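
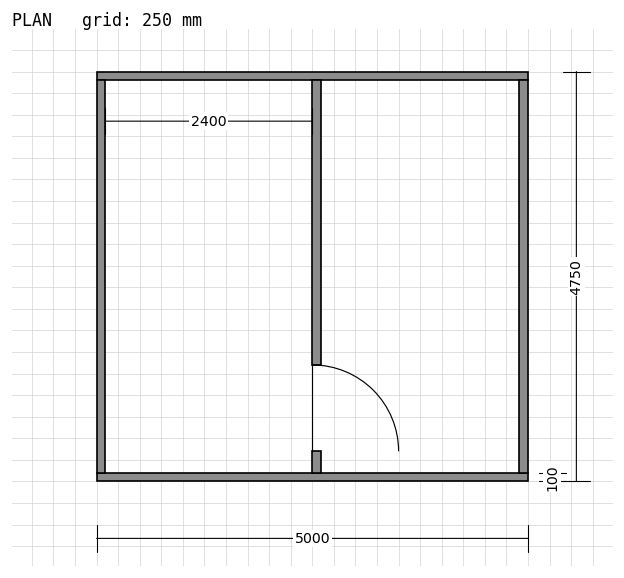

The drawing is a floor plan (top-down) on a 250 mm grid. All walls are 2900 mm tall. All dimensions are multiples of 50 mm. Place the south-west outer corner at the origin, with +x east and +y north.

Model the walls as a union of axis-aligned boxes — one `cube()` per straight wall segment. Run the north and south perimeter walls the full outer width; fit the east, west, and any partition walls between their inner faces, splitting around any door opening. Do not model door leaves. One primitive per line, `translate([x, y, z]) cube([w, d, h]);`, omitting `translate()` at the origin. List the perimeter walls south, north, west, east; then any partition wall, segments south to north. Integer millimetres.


cube([5000, 100, 2900]);
translate([0, 4650, 0]) cube([5000, 100, 2900]);
translate([0, 100, 0]) cube([100, 4550, 2900]);
translate([4900, 100, 0]) cube([100, 4550, 2900]);
translate([2500, 100, 0]) cube([100, 250, 2900]);
translate([2500, 1350, 0]) cube([100, 3300, 2900]);


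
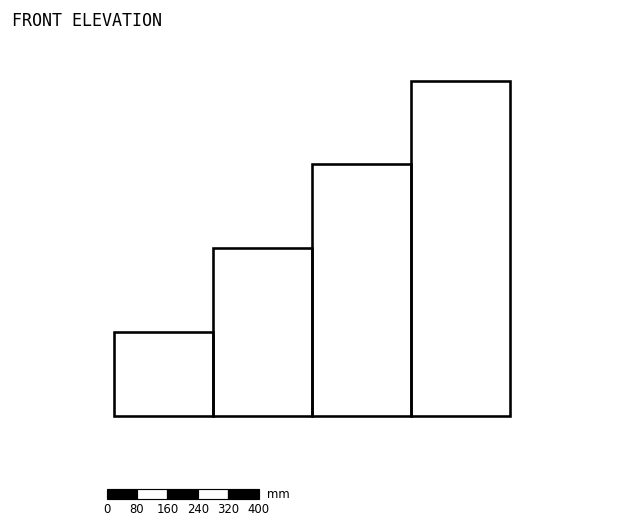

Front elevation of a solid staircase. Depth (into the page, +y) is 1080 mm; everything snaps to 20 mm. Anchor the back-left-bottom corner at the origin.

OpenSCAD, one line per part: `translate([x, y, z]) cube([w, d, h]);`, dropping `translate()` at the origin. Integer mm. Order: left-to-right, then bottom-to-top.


cube([260, 1080, 220]);
translate([260, 0, 0]) cube([260, 1080, 440]);
translate([520, 0, 0]) cube([260, 1080, 660]);
translate([780, 0, 0]) cube([260, 1080, 880]);


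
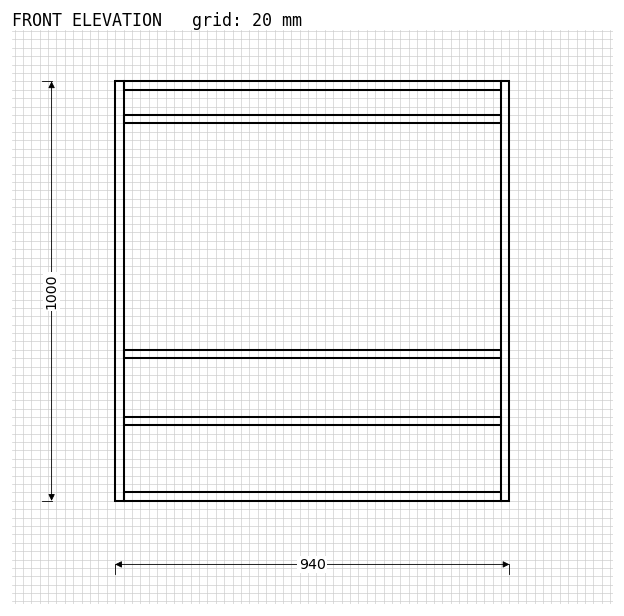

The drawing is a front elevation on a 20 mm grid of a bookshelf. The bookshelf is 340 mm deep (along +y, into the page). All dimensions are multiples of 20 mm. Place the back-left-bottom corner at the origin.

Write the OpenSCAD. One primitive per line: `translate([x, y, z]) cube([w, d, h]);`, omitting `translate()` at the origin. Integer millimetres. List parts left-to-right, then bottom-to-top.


cube([20, 340, 1000]);
translate([20, 0, 0]) cube([900, 340, 20]);
translate([20, 0, 180]) cube([900, 340, 20]);
translate([20, 0, 340]) cube([900, 340, 20]);
translate([20, 0, 900]) cube([900, 340, 20]);
translate([20, 0, 980]) cube([900, 340, 20]);
translate([920, 0, 0]) cube([20, 340, 1000]);


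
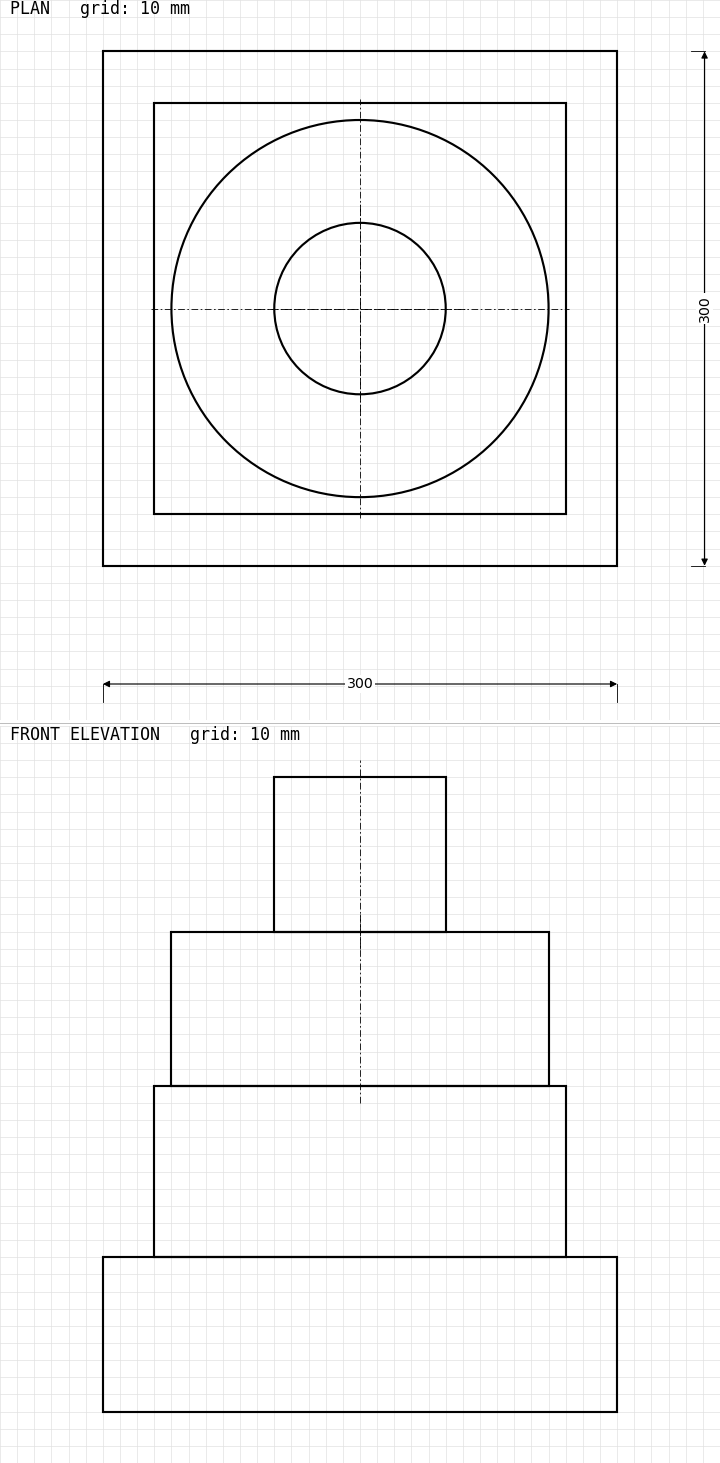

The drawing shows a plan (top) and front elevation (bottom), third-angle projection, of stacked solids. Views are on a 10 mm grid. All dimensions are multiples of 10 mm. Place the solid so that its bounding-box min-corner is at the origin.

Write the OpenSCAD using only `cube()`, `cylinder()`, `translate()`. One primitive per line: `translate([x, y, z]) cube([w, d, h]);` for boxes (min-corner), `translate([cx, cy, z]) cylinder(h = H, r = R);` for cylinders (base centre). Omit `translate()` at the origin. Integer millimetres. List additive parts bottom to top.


cube([300, 300, 90]);
translate([30, 30, 90]) cube([240, 240, 100]);
translate([150, 150, 190]) cylinder(h = 90, r = 110);
translate([150, 150, 280]) cylinder(h = 90, r = 50);


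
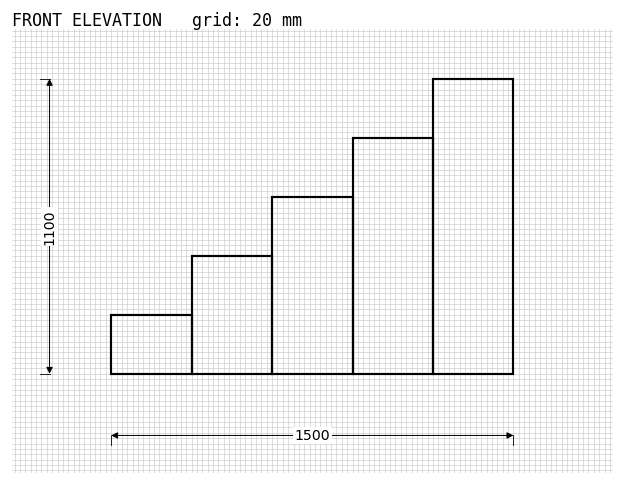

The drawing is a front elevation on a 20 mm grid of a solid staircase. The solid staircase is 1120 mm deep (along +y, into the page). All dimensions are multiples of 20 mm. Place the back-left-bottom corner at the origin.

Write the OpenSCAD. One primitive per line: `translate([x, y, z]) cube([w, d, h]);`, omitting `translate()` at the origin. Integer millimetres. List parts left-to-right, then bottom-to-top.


cube([300, 1120, 220]);
translate([300, 0, 0]) cube([300, 1120, 440]);
translate([600, 0, 0]) cube([300, 1120, 660]);
translate([900, 0, 0]) cube([300, 1120, 880]);
translate([1200, 0, 0]) cube([300, 1120, 1100]);


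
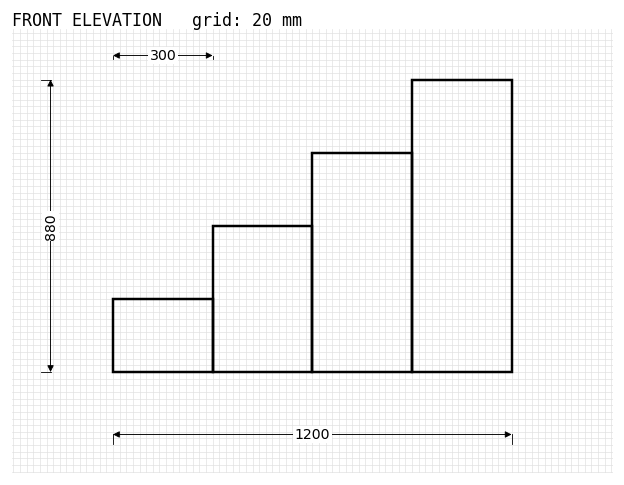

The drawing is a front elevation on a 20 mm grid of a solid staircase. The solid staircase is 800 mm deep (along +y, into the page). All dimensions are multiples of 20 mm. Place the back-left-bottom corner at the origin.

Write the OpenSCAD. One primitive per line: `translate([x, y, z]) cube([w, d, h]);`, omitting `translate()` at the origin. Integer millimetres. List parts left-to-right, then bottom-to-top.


cube([300, 800, 220]);
translate([300, 0, 0]) cube([300, 800, 440]);
translate([600, 0, 0]) cube([300, 800, 660]);
translate([900, 0, 0]) cube([300, 800, 880]);


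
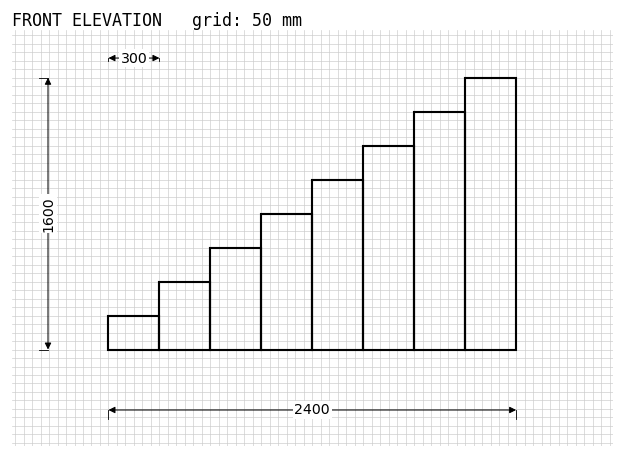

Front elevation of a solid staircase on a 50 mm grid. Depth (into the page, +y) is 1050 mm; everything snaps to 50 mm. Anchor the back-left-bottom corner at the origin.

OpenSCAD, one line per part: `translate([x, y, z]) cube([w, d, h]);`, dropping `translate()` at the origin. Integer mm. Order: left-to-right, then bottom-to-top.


cube([300, 1050, 200]);
translate([300, 0, 0]) cube([300, 1050, 400]);
translate([600, 0, 0]) cube([300, 1050, 600]);
translate([900, 0, 0]) cube([300, 1050, 800]);
translate([1200, 0, 0]) cube([300, 1050, 1000]);
translate([1500, 0, 0]) cube([300, 1050, 1200]);
translate([1800, 0, 0]) cube([300, 1050, 1400]);
translate([2100, 0, 0]) cube([300, 1050, 1600]);


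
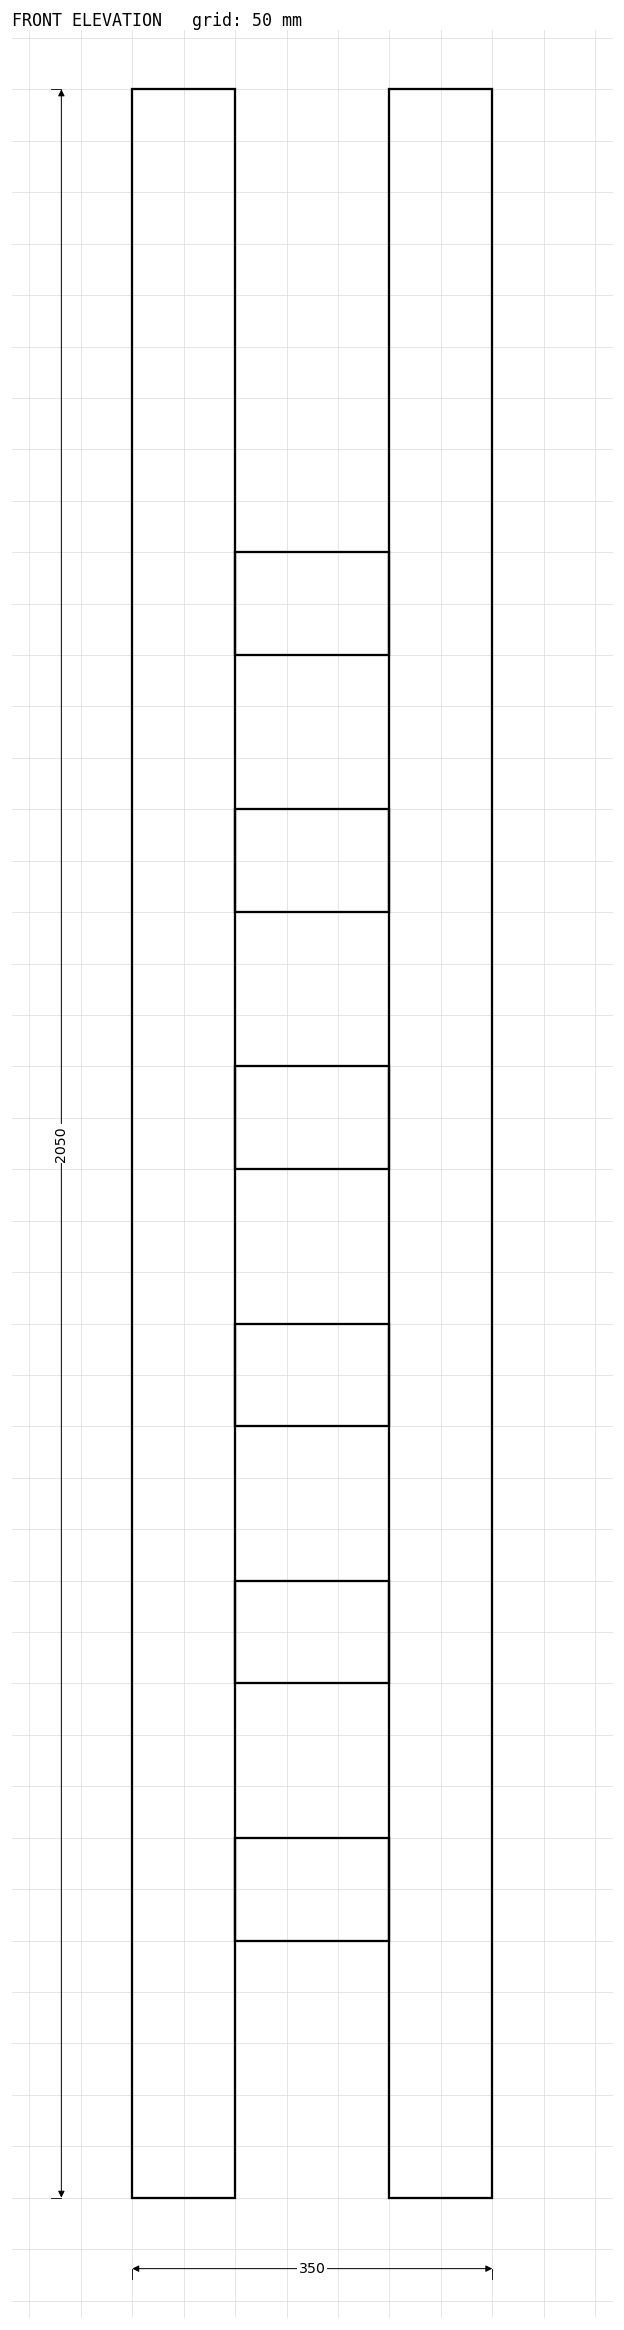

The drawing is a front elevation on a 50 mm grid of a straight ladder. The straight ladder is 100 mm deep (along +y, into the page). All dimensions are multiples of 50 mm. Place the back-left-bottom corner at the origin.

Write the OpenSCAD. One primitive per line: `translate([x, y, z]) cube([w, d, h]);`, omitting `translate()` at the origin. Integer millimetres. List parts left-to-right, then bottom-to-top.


cube([100, 100, 2050]);
translate([100, 0, 250]) cube([150, 100, 100]);
translate([100, 0, 500]) cube([150, 100, 100]);
translate([100, 0, 750]) cube([150, 100, 100]);
translate([100, 0, 1000]) cube([150, 100, 100]);
translate([100, 0, 1250]) cube([150, 100, 100]);
translate([100, 0, 1500]) cube([150, 100, 100]);
translate([250, 0, 0]) cube([100, 100, 2050]);


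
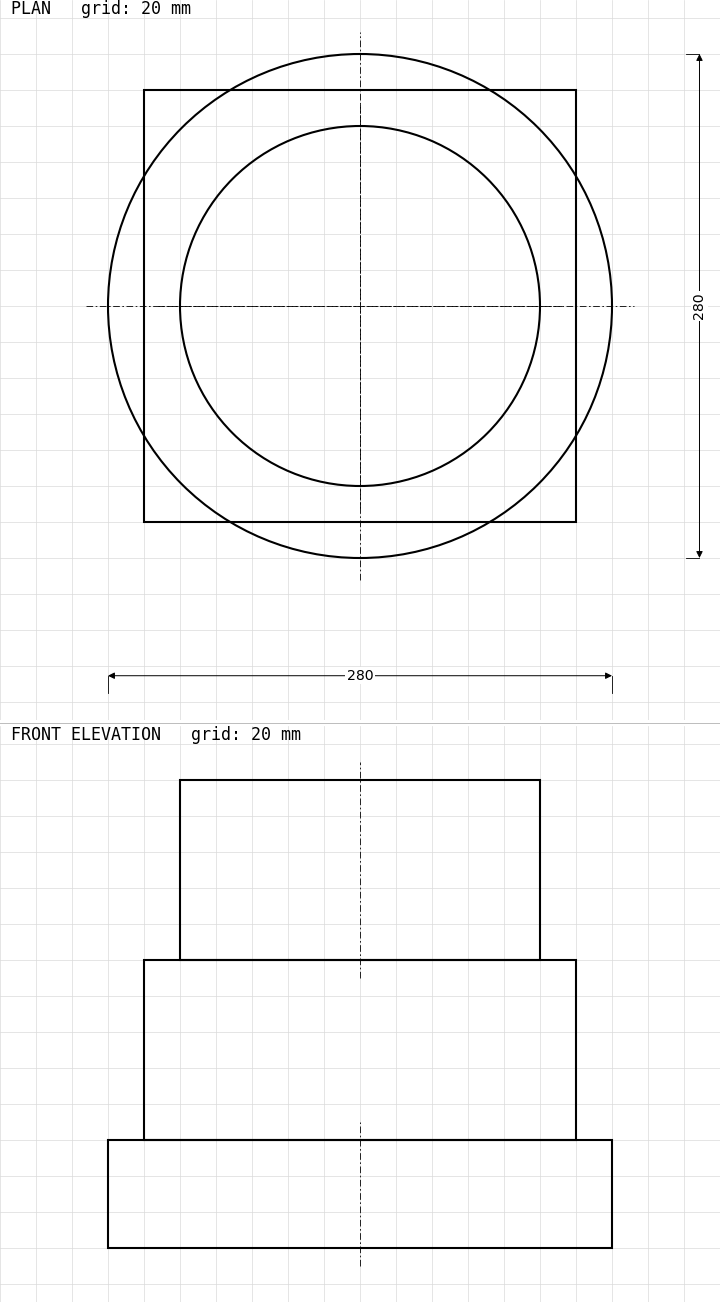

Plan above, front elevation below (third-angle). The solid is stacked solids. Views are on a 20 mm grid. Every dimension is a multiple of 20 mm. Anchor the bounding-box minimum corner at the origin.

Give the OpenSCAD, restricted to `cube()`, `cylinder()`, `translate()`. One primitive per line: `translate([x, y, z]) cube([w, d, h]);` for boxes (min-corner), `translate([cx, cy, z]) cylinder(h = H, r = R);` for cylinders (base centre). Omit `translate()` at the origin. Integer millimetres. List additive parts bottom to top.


translate([140, 140, 0]) cylinder(h = 60, r = 140);
translate([20, 20, 60]) cube([240, 240, 100]);
translate([140, 140, 160]) cylinder(h = 100, r = 100);


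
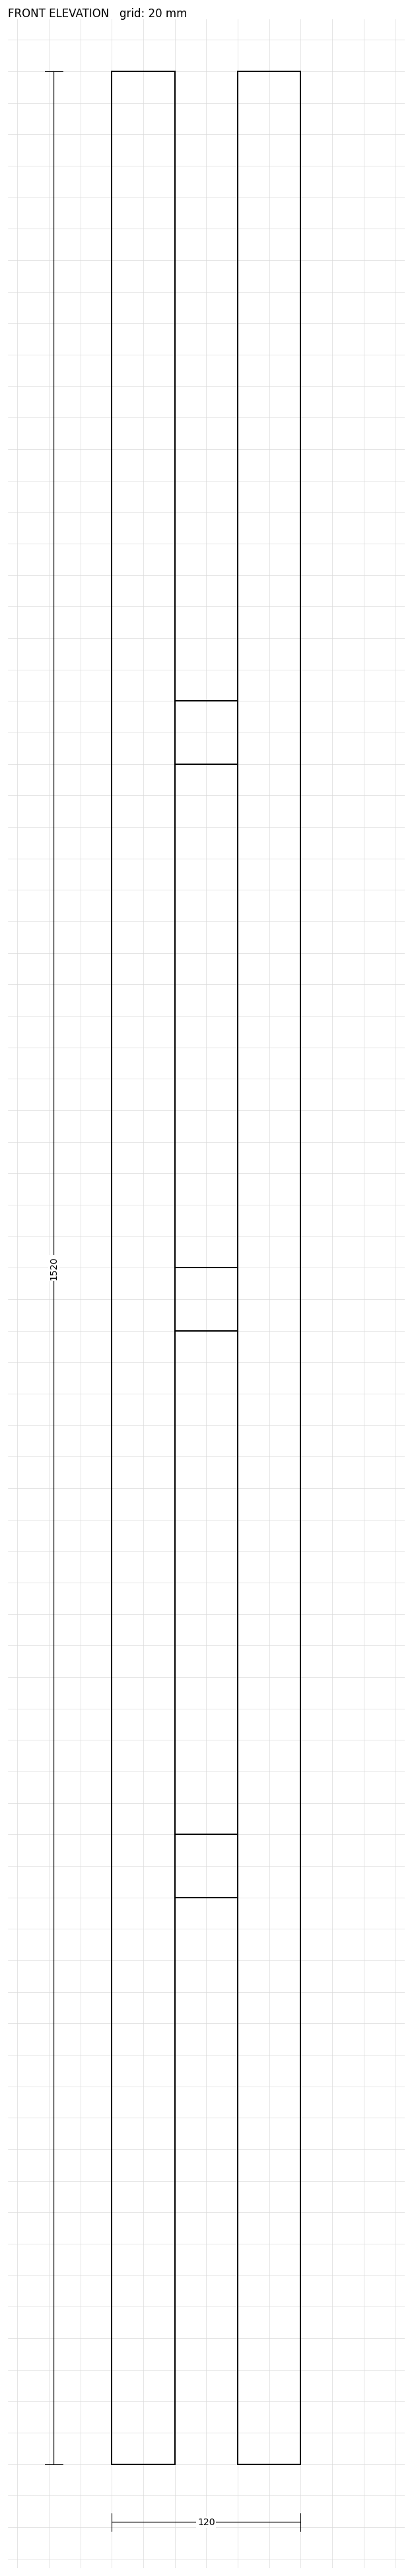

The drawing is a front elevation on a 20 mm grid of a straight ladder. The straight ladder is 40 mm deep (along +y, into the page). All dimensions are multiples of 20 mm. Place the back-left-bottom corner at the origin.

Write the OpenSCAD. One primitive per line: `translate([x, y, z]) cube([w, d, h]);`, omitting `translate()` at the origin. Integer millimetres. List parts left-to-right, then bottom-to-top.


cube([40, 40, 1520]);
translate([40, 0, 360]) cube([40, 40, 40]);
translate([40, 0, 720]) cube([40, 40, 40]);
translate([40, 0, 1080]) cube([40, 40, 40]);
translate([80, 0, 0]) cube([40, 40, 1520]);


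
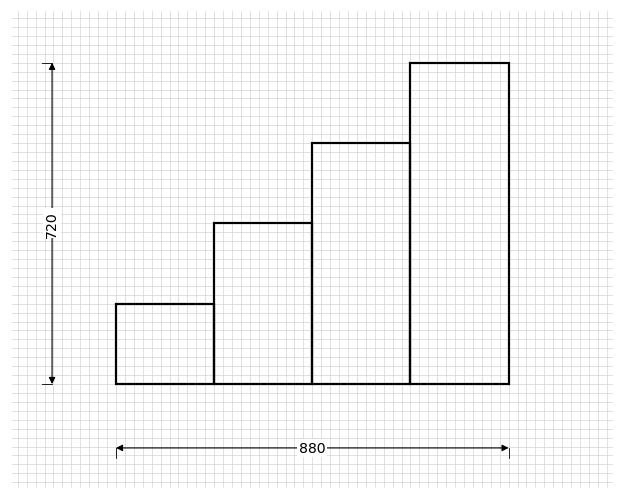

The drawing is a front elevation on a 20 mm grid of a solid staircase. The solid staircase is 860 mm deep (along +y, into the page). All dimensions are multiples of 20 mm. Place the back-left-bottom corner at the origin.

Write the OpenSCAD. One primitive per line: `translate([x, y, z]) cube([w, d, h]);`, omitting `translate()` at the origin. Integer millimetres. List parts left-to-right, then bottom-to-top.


cube([220, 860, 180]);
translate([220, 0, 0]) cube([220, 860, 360]);
translate([440, 0, 0]) cube([220, 860, 540]);
translate([660, 0, 0]) cube([220, 860, 720]);


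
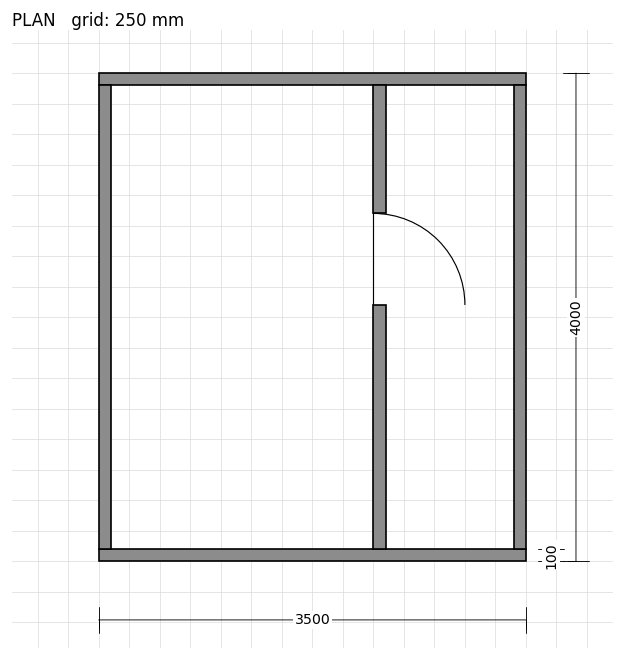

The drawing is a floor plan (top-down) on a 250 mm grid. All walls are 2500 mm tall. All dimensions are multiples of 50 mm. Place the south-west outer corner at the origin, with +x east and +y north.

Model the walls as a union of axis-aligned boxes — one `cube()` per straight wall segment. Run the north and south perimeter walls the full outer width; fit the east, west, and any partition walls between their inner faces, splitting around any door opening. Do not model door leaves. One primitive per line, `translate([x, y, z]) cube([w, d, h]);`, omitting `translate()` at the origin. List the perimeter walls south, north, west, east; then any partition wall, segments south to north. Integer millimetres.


cube([3500, 100, 2500]);
translate([0, 3900, 0]) cube([3500, 100, 2500]);
translate([0, 100, 0]) cube([100, 3800, 2500]);
translate([3400, 100, 0]) cube([100, 3800, 2500]);
translate([2250, 100, 0]) cube([100, 2000, 2500]);
translate([2250, 2850, 0]) cube([100, 1050, 2500]);


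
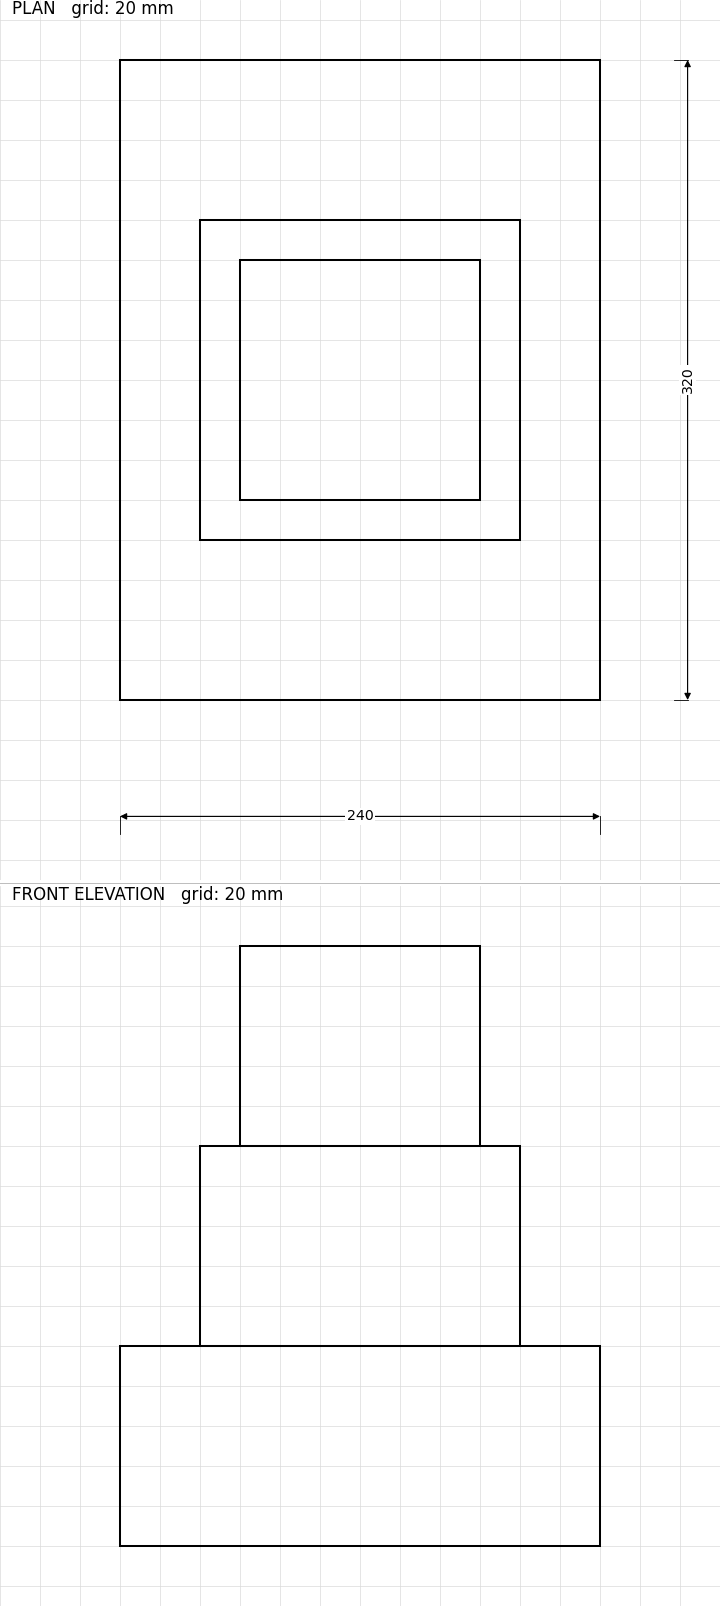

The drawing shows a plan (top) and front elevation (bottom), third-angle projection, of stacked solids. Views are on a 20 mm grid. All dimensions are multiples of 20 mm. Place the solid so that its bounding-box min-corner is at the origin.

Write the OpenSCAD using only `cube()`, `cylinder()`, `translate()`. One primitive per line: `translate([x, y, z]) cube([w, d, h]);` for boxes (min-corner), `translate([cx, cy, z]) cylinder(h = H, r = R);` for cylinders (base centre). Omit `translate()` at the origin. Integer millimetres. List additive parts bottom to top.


cube([240, 320, 100]);
translate([40, 80, 100]) cube([160, 160, 100]);
translate([60, 100, 200]) cube([120, 120, 100]);


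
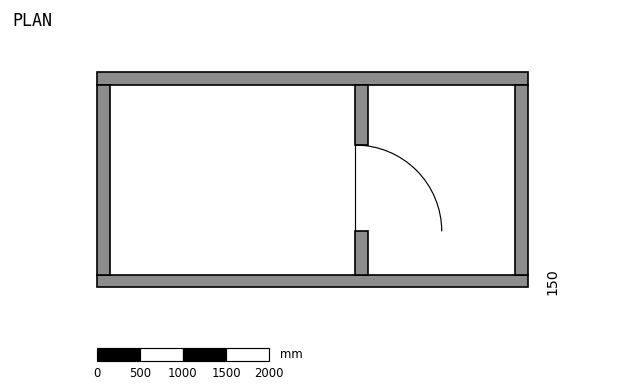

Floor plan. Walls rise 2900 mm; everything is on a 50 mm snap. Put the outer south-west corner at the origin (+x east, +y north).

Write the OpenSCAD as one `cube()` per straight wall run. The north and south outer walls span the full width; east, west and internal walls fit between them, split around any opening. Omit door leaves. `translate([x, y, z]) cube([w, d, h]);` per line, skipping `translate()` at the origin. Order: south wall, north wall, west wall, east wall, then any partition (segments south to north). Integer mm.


cube([5000, 150, 2900]);
translate([0, 2350, 0]) cube([5000, 150, 2900]);
translate([0, 150, 0]) cube([150, 2200, 2900]);
translate([4850, 150, 0]) cube([150, 2200, 2900]);
translate([3000, 150, 0]) cube([150, 500, 2900]);
translate([3000, 1650, 0]) cube([150, 700, 2900]);


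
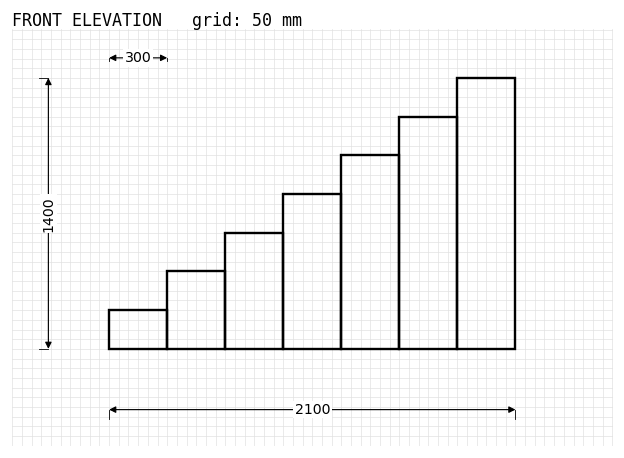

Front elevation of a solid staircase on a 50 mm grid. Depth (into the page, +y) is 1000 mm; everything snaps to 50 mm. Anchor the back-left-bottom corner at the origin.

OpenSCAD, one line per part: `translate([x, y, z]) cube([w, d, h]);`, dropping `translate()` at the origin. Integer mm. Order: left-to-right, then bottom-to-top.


cube([300, 1000, 200]);
translate([300, 0, 0]) cube([300, 1000, 400]);
translate([600, 0, 0]) cube([300, 1000, 600]);
translate([900, 0, 0]) cube([300, 1000, 800]);
translate([1200, 0, 0]) cube([300, 1000, 1000]);
translate([1500, 0, 0]) cube([300, 1000, 1200]);
translate([1800, 0, 0]) cube([300, 1000, 1400]);


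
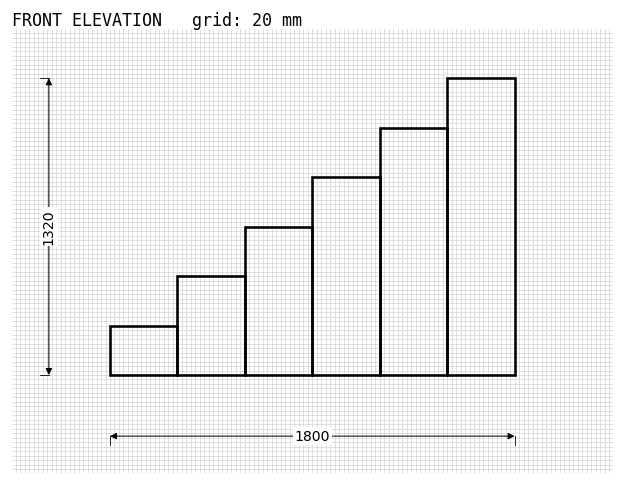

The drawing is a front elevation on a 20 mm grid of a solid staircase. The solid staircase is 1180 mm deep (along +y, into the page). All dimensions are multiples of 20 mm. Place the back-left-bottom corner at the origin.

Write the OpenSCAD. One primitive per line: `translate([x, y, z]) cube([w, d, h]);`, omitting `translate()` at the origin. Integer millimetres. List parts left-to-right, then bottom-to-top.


cube([300, 1180, 220]);
translate([300, 0, 0]) cube([300, 1180, 440]);
translate([600, 0, 0]) cube([300, 1180, 660]);
translate([900, 0, 0]) cube([300, 1180, 880]);
translate([1200, 0, 0]) cube([300, 1180, 1100]);
translate([1500, 0, 0]) cube([300, 1180, 1320]);


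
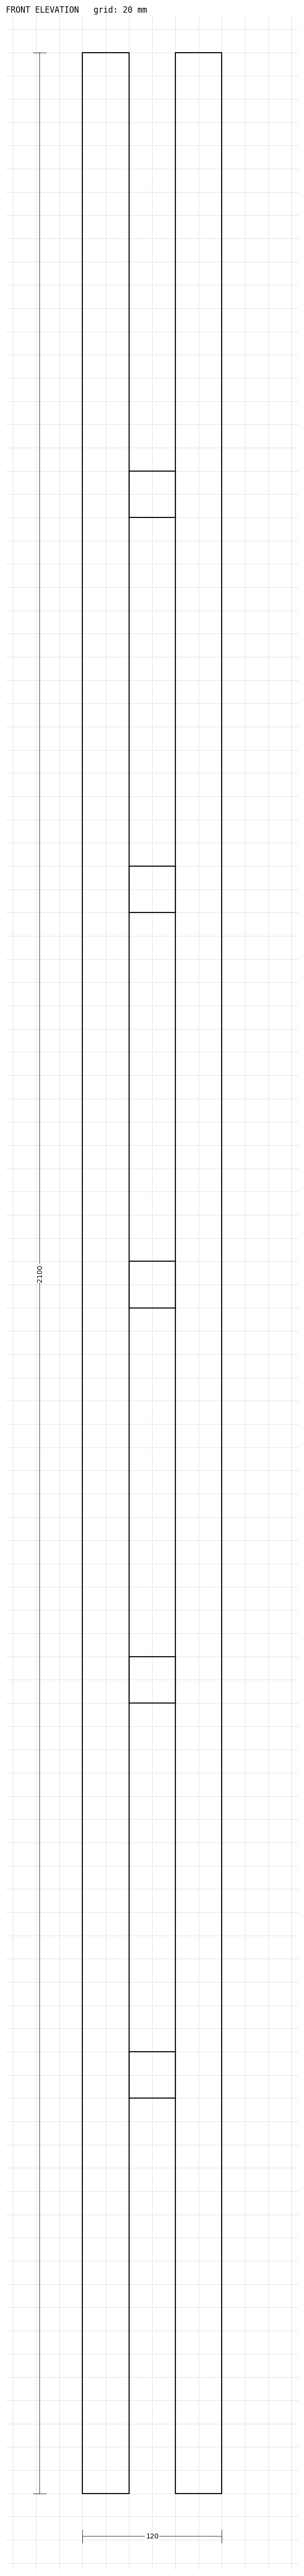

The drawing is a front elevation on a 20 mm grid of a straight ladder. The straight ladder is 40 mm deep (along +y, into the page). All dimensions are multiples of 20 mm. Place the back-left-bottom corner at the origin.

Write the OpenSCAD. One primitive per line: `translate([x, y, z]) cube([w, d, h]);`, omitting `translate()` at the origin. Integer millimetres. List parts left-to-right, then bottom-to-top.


cube([40, 40, 2100]);
translate([40, 0, 340]) cube([40, 40, 40]);
translate([40, 0, 680]) cube([40, 40, 40]);
translate([40, 0, 1020]) cube([40, 40, 40]);
translate([40, 0, 1360]) cube([40, 40, 40]);
translate([40, 0, 1700]) cube([40, 40, 40]);
translate([80, 0, 0]) cube([40, 40, 2100]);


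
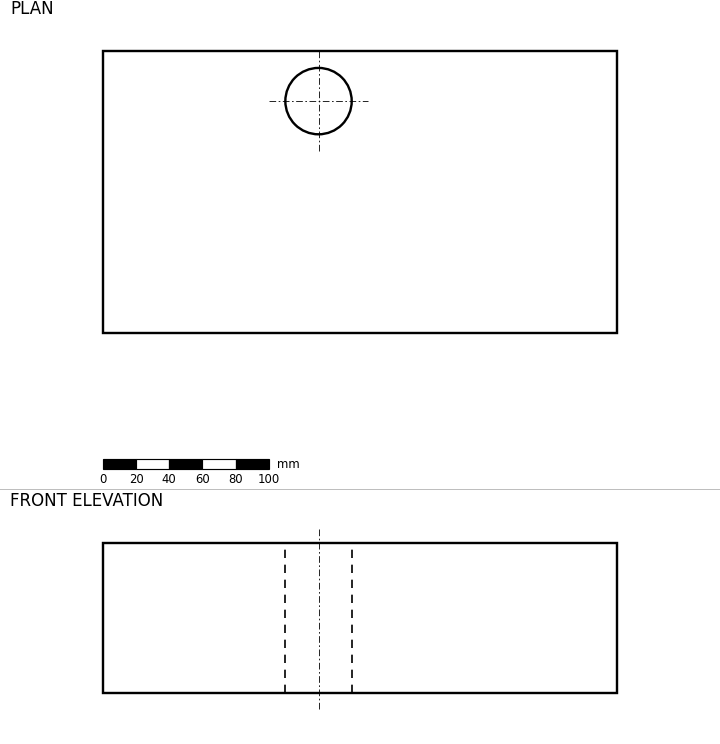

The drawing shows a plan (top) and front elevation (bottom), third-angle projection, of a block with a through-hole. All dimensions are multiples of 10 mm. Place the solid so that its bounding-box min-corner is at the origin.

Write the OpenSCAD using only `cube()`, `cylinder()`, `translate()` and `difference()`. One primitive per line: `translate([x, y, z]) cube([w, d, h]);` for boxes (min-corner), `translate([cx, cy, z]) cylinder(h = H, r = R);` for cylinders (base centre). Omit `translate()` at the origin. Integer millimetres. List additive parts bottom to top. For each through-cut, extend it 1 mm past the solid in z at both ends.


difference() {
  cube([310, 170, 90]);
  translate([130, 140, -1]) cylinder(h = 92, r = 20);
}


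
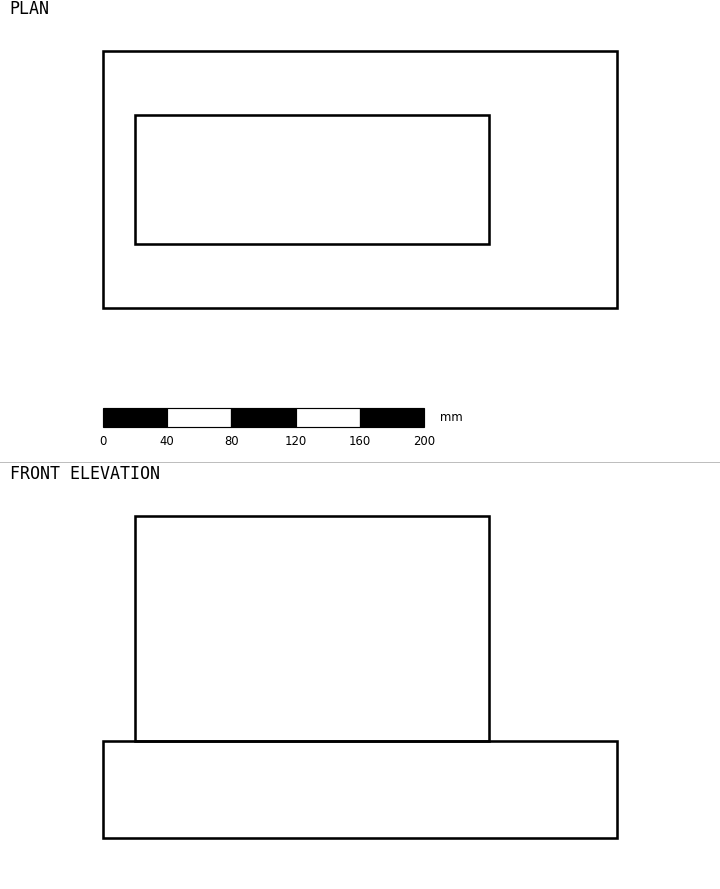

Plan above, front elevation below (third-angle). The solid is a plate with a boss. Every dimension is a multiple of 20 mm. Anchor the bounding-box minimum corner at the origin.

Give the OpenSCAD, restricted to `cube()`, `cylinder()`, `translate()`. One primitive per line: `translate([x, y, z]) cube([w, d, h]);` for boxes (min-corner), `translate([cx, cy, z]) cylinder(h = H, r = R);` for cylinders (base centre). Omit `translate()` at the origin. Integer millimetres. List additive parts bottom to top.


cube([320, 160, 60]);
translate([20, 40, 60]) cube([220, 80, 140]);


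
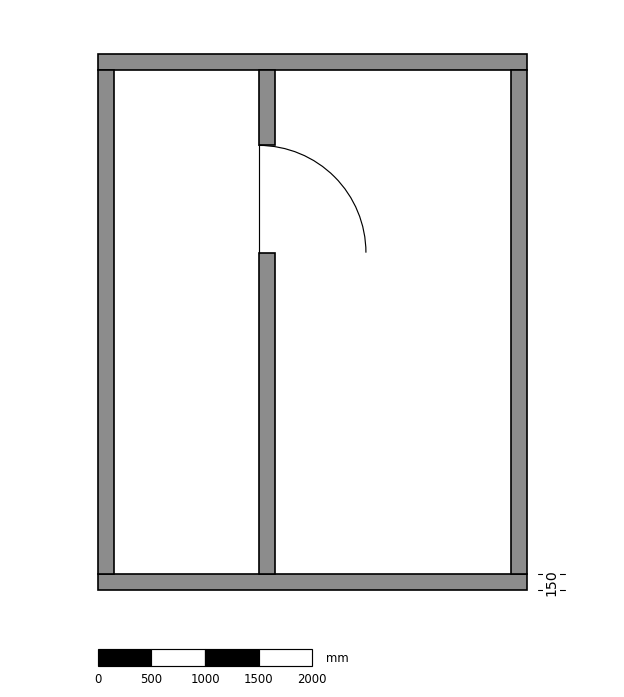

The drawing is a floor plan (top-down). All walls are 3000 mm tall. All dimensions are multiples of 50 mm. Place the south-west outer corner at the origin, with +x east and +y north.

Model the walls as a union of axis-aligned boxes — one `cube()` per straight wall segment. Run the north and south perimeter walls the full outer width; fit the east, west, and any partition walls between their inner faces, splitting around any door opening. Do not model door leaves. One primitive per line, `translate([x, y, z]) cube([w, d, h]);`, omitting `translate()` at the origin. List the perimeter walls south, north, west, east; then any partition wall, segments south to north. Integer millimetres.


cube([4000, 150, 3000]);
translate([0, 4850, 0]) cube([4000, 150, 3000]);
translate([0, 150, 0]) cube([150, 4700, 3000]);
translate([3850, 150, 0]) cube([150, 4700, 3000]);
translate([1500, 150, 0]) cube([150, 3000, 3000]);
translate([1500, 4150, 0]) cube([150, 700, 3000]);


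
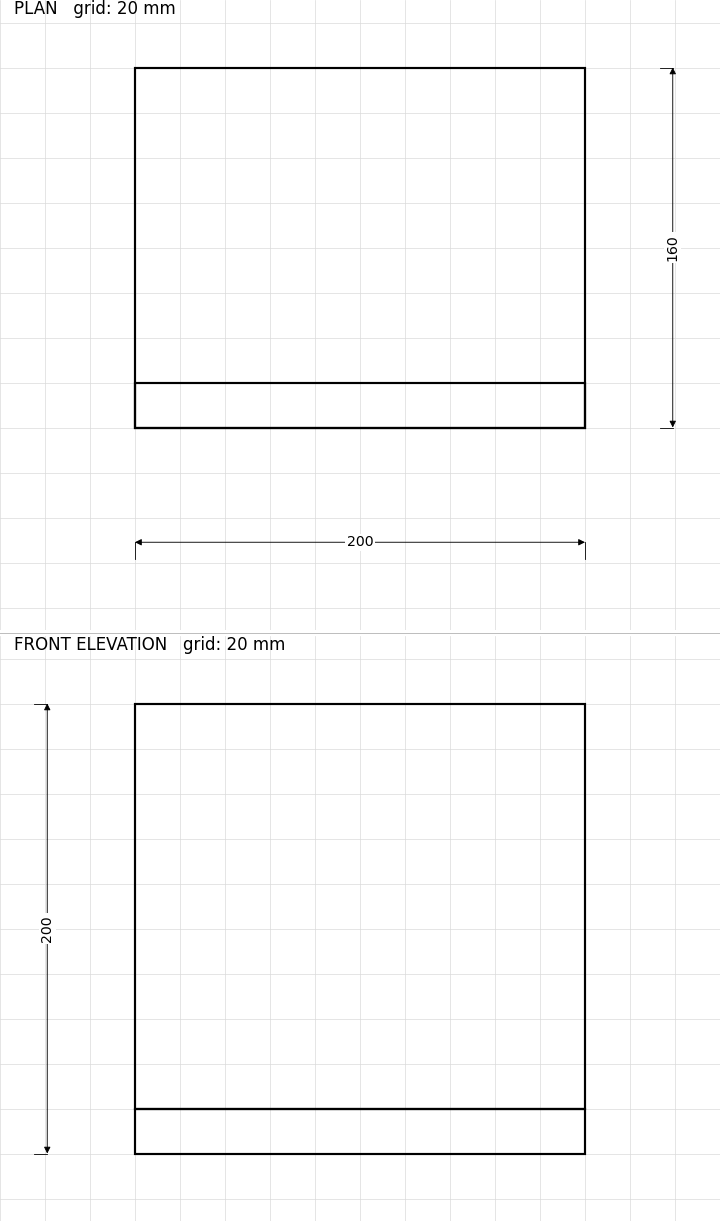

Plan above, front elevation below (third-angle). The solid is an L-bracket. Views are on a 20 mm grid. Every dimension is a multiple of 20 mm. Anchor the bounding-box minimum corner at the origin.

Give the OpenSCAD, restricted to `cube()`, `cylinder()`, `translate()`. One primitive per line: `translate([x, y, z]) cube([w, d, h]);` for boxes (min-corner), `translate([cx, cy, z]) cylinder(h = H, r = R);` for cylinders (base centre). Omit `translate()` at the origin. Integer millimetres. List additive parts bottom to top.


cube([200, 160, 20]);
translate([0, 0, 20]) cube([200, 20, 180]);


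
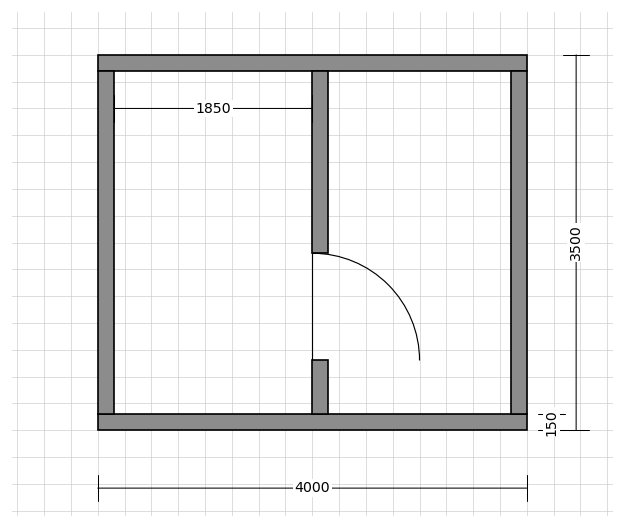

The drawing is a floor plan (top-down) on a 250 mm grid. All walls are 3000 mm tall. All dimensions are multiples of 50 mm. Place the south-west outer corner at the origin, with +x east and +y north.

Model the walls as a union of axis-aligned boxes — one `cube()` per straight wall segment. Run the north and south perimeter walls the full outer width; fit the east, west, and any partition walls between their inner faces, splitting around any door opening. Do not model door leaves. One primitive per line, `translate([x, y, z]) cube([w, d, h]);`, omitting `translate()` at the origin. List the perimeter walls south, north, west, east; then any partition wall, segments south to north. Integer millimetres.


cube([4000, 150, 3000]);
translate([0, 3350, 0]) cube([4000, 150, 3000]);
translate([0, 150, 0]) cube([150, 3200, 3000]);
translate([3850, 150, 0]) cube([150, 3200, 3000]);
translate([2000, 150, 0]) cube([150, 500, 3000]);
translate([2000, 1650, 0]) cube([150, 1700, 3000]);


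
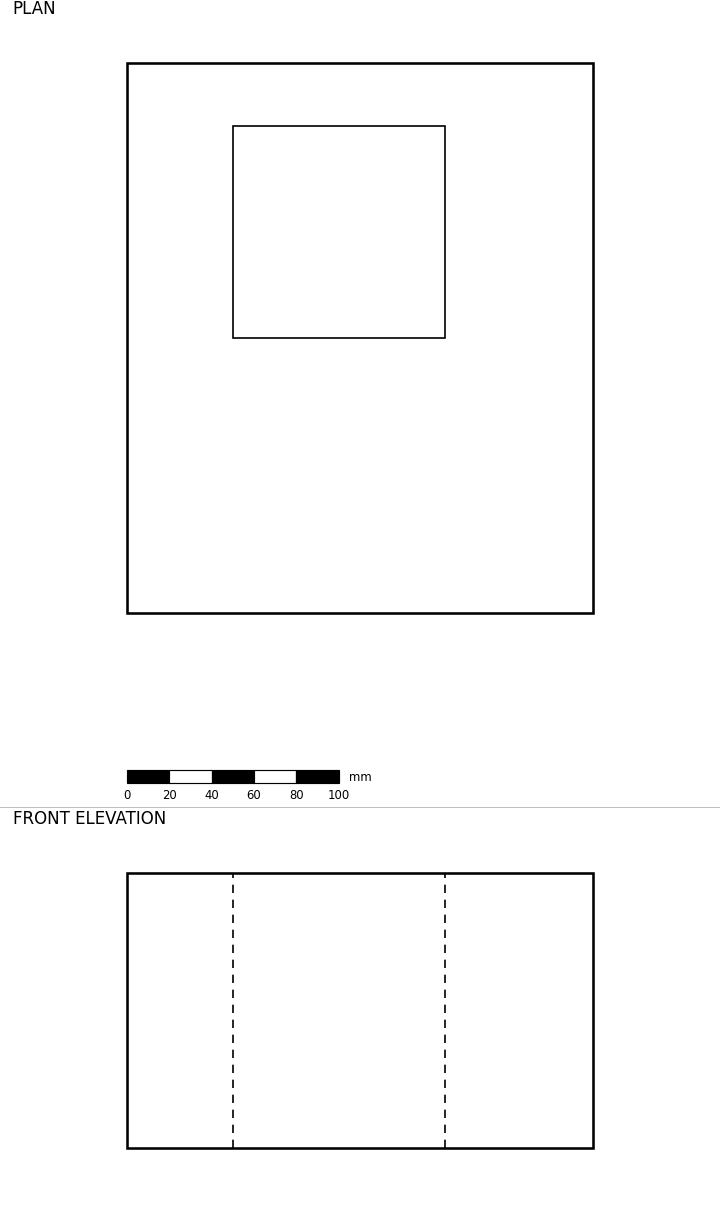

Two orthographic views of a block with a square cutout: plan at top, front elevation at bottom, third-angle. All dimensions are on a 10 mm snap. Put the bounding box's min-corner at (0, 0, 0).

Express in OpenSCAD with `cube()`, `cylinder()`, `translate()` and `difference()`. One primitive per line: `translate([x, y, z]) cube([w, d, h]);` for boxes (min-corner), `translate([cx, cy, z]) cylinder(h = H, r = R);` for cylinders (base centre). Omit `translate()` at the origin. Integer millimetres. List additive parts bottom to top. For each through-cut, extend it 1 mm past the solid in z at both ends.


difference() {
  cube([220, 260, 130]);
  translate([50, 130, -1]) cube([100, 100, 132]);
}


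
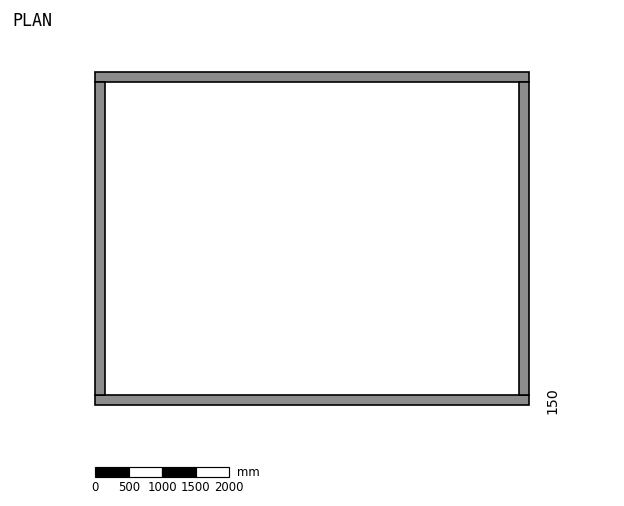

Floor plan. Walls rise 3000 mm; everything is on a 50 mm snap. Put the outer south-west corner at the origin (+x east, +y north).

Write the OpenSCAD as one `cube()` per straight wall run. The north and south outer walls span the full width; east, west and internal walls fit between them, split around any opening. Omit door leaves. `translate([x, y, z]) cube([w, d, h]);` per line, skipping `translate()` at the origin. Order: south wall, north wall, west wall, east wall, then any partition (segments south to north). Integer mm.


cube([6500, 150, 3000]);
translate([0, 4850, 0]) cube([6500, 150, 3000]);
translate([0, 150, 0]) cube([150, 4700, 3000]);
translate([6350, 150, 0]) cube([150, 4700, 3000]);


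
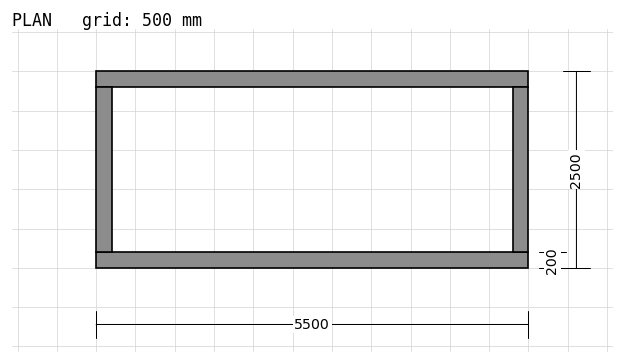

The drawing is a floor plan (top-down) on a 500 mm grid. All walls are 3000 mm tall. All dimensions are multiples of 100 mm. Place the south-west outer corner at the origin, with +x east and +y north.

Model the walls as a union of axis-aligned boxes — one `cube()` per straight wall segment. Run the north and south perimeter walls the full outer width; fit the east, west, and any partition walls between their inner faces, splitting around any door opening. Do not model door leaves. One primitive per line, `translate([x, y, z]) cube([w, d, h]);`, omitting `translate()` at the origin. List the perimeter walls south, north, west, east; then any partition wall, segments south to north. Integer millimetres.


cube([5500, 200, 3000]);
translate([0, 2300, 0]) cube([5500, 200, 3000]);
translate([0, 200, 0]) cube([200, 2100, 3000]);
translate([5300, 200, 0]) cube([200, 2100, 3000]);


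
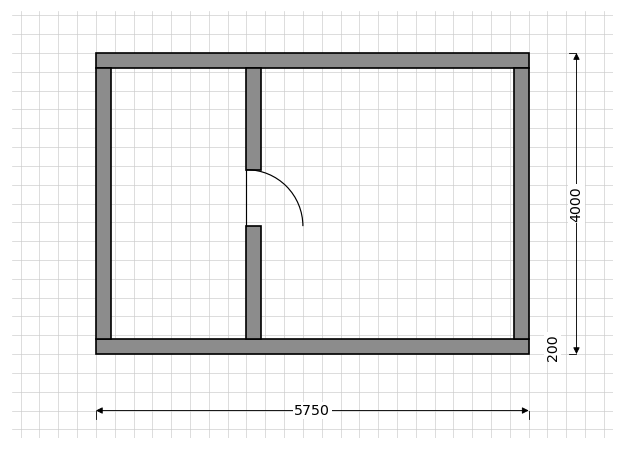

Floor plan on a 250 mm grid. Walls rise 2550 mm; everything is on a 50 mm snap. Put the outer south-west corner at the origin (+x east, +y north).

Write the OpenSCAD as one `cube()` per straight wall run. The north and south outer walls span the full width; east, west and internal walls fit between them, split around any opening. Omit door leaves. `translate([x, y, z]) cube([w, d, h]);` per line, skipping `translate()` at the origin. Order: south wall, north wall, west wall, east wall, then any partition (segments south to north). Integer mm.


cube([5750, 200, 2550]);
translate([0, 3800, 0]) cube([5750, 200, 2550]);
translate([0, 200, 0]) cube([200, 3600, 2550]);
translate([5550, 200, 0]) cube([200, 3600, 2550]);
translate([2000, 200, 0]) cube([200, 1500, 2550]);
translate([2000, 2450, 0]) cube([200, 1350, 2550]);


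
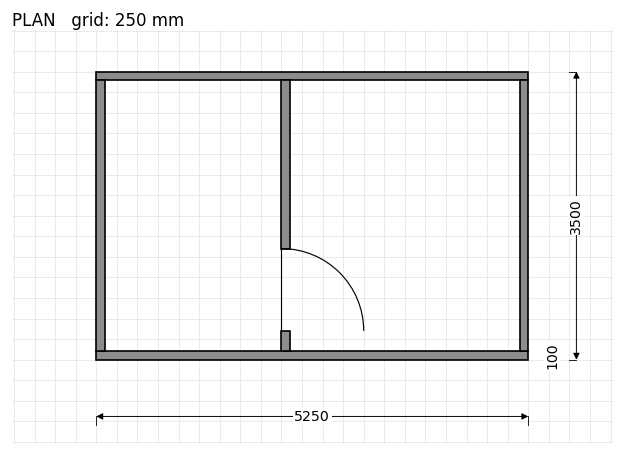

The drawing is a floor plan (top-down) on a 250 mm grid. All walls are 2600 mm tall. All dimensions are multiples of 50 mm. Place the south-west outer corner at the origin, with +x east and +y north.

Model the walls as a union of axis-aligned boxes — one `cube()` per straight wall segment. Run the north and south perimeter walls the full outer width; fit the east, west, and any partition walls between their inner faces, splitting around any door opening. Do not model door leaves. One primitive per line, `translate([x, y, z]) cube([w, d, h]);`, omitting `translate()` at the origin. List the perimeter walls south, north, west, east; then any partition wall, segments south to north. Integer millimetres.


cube([5250, 100, 2600]);
translate([0, 3400, 0]) cube([5250, 100, 2600]);
translate([0, 100, 0]) cube([100, 3300, 2600]);
translate([5150, 100, 0]) cube([100, 3300, 2600]);
translate([2250, 100, 0]) cube([100, 250, 2600]);
translate([2250, 1350, 0]) cube([100, 2050, 2600]);


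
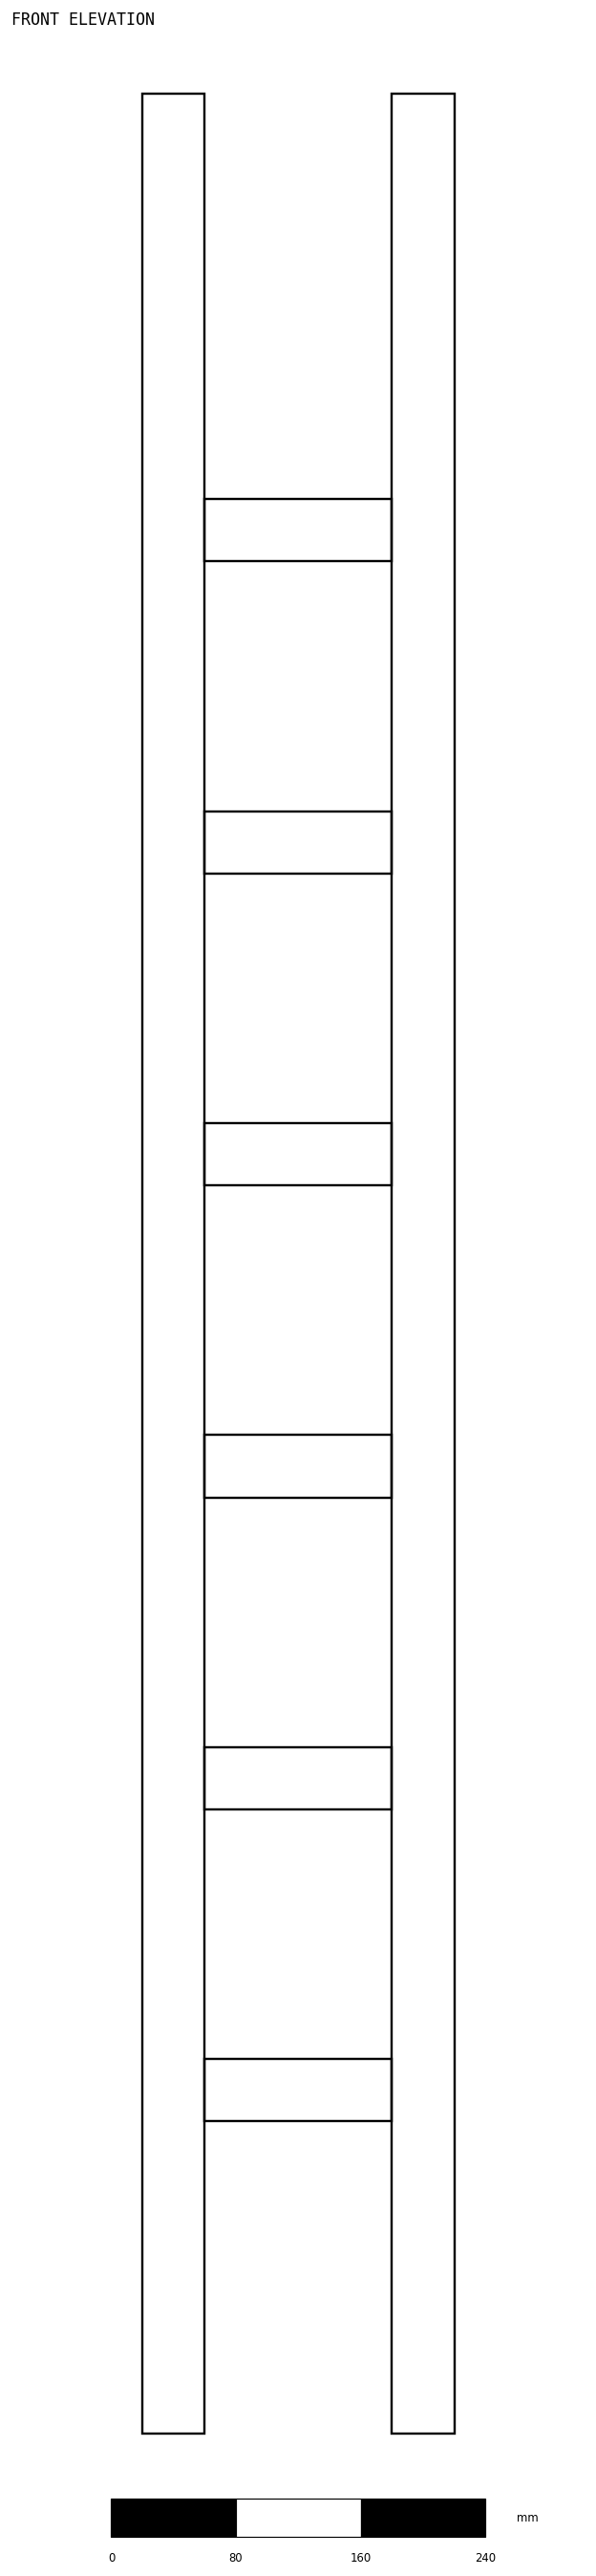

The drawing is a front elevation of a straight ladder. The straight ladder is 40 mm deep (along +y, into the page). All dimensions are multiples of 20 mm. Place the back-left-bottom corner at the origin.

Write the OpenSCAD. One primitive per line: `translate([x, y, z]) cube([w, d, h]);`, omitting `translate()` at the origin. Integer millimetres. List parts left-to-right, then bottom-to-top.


cube([40, 40, 1500]);
translate([40, 0, 200]) cube([120, 40, 40]);
translate([40, 0, 400]) cube([120, 40, 40]);
translate([40, 0, 600]) cube([120, 40, 40]);
translate([40, 0, 800]) cube([120, 40, 40]);
translate([40, 0, 1000]) cube([120, 40, 40]);
translate([40, 0, 1200]) cube([120, 40, 40]);
translate([160, 0, 0]) cube([40, 40, 1500]);


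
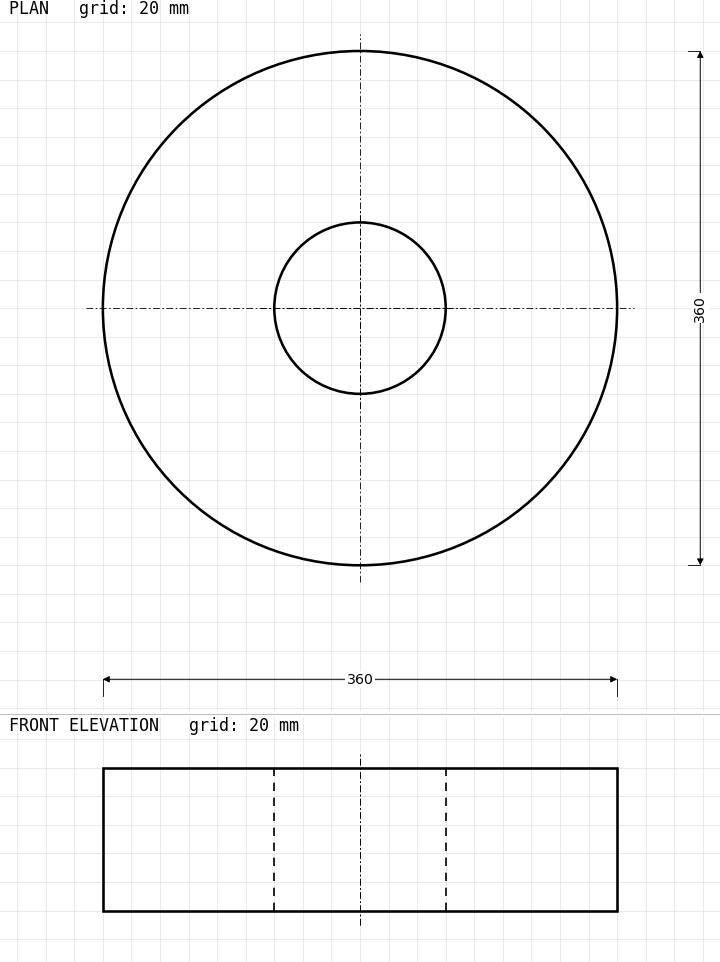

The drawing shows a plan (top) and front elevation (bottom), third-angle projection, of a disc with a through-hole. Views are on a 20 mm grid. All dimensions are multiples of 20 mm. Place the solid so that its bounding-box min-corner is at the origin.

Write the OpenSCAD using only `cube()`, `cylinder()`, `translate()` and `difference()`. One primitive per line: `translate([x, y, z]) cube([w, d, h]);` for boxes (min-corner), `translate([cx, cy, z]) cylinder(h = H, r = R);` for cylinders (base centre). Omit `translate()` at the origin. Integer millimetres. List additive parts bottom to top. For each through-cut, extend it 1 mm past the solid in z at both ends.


difference() {
  translate([180, 180, 0]) cylinder(h = 100, r = 180);
  translate([180, 180, -1]) cylinder(h = 102, r = 60);
}


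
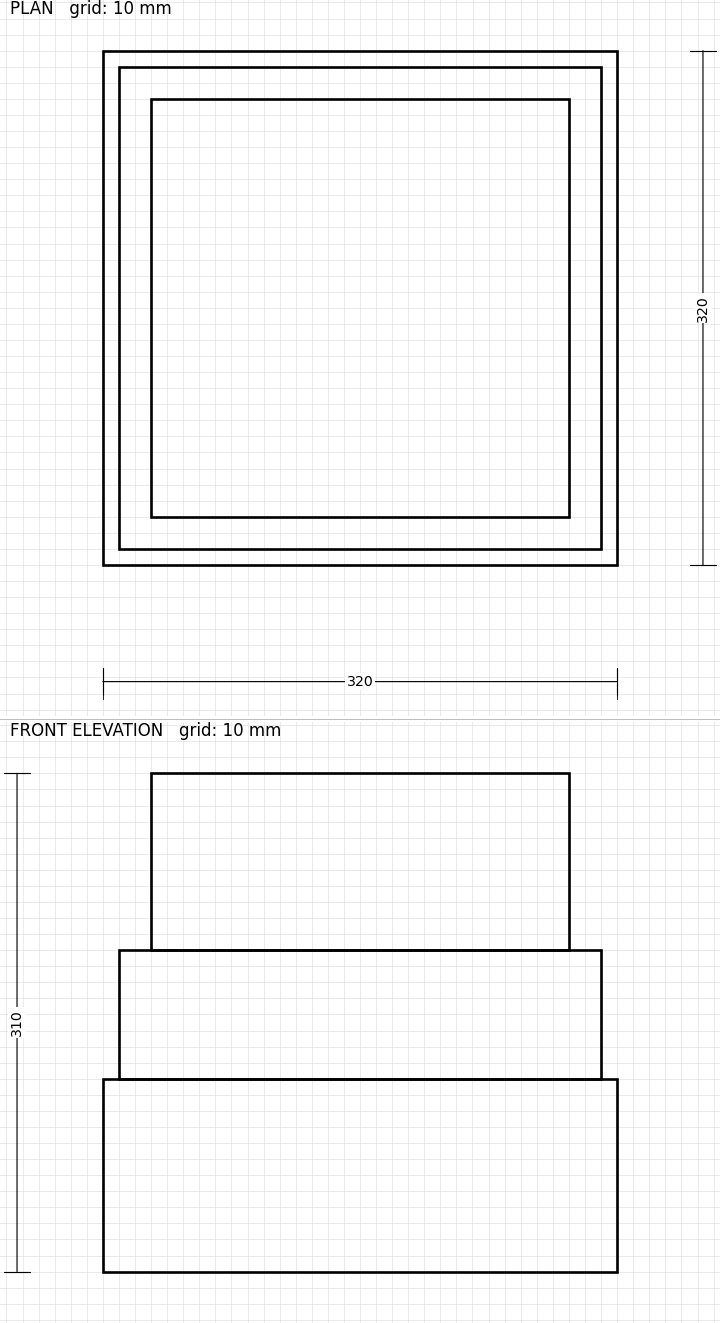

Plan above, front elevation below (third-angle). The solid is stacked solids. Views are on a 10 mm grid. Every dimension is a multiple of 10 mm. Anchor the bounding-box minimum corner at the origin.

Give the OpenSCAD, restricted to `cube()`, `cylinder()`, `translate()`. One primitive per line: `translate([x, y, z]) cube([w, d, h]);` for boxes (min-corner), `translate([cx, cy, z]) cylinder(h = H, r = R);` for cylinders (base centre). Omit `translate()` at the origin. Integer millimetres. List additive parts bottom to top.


cube([320, 320, 120]);
translate([10, 10, 120]) cube([300, 300, 80]);
translate([30, 30, 200]) cube([260, 260, 110]);


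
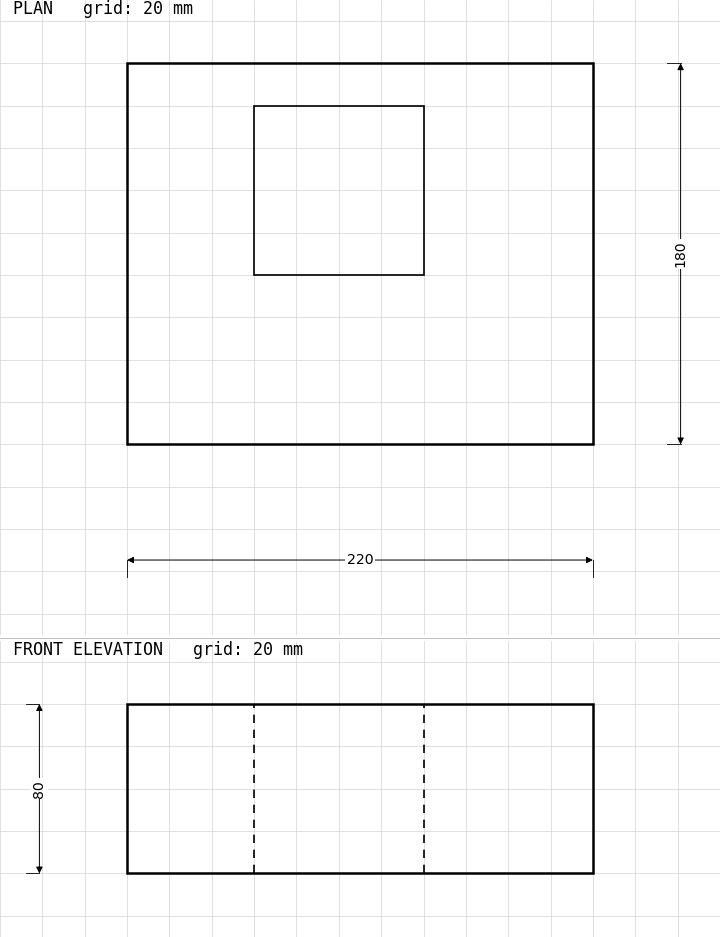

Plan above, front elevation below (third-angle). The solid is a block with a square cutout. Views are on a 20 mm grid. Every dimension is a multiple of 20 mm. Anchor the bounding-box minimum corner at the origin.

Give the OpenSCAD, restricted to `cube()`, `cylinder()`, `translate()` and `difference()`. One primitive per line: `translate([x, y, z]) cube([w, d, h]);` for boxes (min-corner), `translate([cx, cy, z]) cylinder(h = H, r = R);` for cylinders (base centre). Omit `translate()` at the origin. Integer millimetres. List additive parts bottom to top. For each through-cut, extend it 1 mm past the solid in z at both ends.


difference() {
  cube([220, 180, 80]);
  translate([60, 80, -1]) cube([80, 80, 82]);
}


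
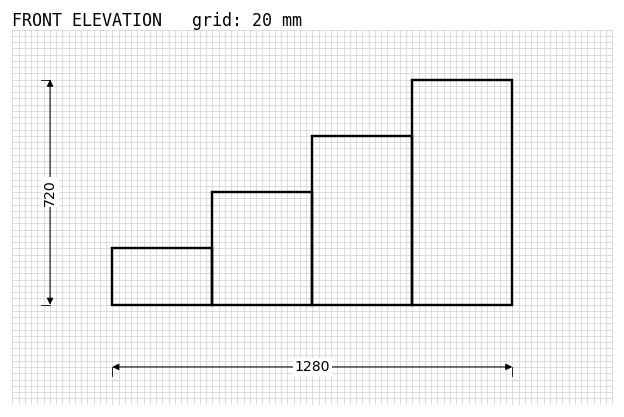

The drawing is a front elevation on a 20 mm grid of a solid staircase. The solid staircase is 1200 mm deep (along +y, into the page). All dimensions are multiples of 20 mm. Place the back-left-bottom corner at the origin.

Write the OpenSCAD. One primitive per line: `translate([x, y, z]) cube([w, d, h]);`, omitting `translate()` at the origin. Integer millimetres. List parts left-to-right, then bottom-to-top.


cube([320, 1200, 180]);
translate([320, 0, 0]) cube([320, 1200, 360]);
translate([640, 0, 0]) cube([320, 1200, 540]);
translate([960, 0, 0]) cube([320, 1200, 720]);


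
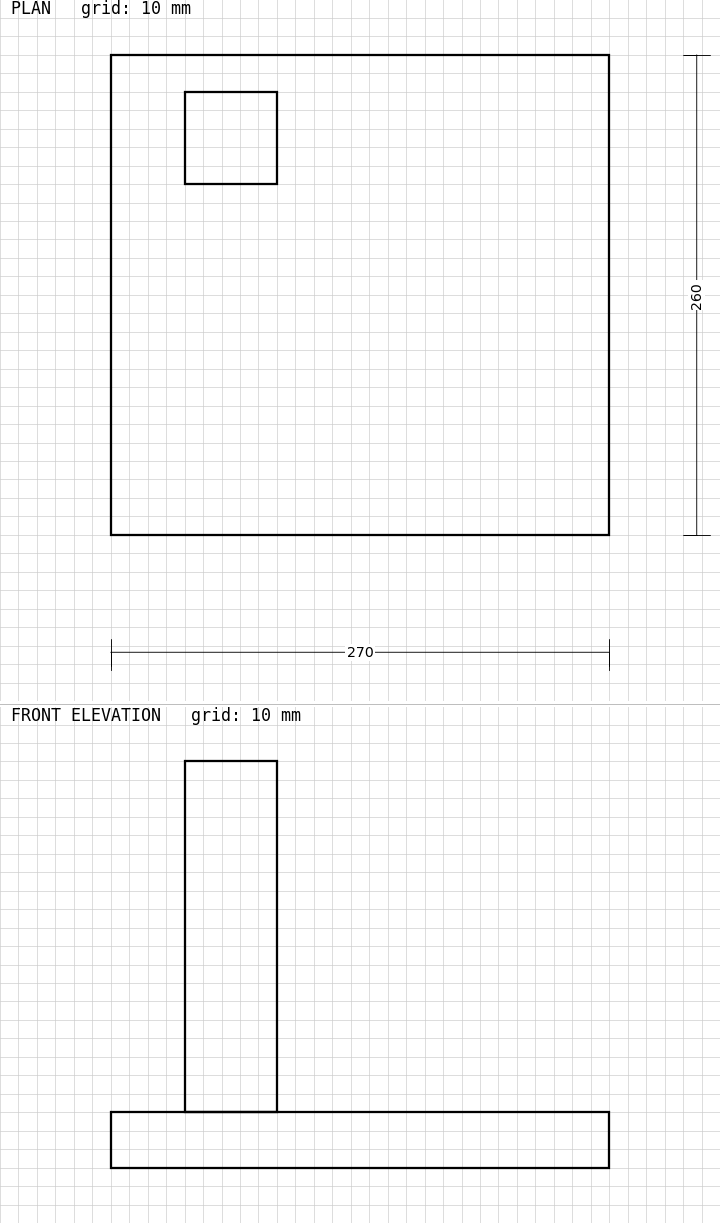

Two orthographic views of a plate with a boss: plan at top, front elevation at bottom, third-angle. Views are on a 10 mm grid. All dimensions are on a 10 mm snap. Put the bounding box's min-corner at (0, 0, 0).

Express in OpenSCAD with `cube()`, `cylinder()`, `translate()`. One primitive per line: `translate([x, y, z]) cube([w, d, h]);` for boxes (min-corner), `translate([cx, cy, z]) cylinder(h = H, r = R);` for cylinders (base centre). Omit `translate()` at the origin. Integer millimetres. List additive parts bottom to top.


cube([270, 260, 30]);
translate([40, 190, 30]) cube([50, 50, 190]);


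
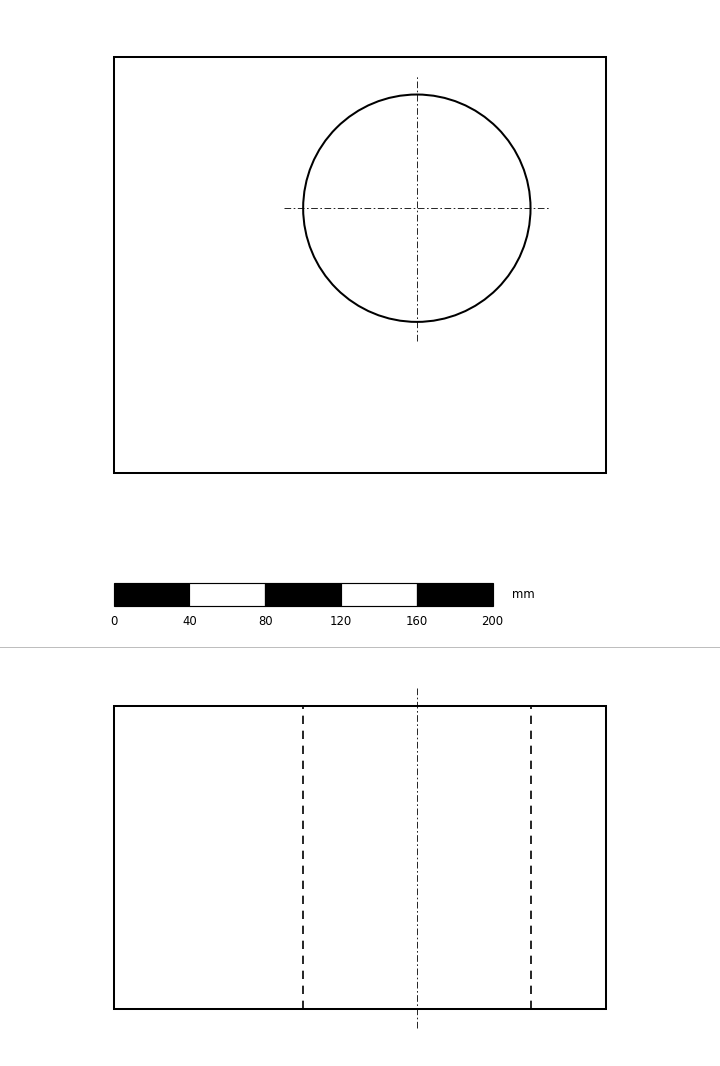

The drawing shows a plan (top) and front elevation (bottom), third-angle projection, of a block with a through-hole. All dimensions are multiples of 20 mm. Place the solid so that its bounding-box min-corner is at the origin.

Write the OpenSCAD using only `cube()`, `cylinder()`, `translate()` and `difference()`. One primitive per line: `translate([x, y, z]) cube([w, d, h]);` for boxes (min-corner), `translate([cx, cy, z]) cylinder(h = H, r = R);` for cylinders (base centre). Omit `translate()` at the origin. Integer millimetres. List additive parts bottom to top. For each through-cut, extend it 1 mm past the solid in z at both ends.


difference() {
  cube([260, 220, 160]);
  translate([160, 140, -1]) cylinder(h = 162, r = 60);
}


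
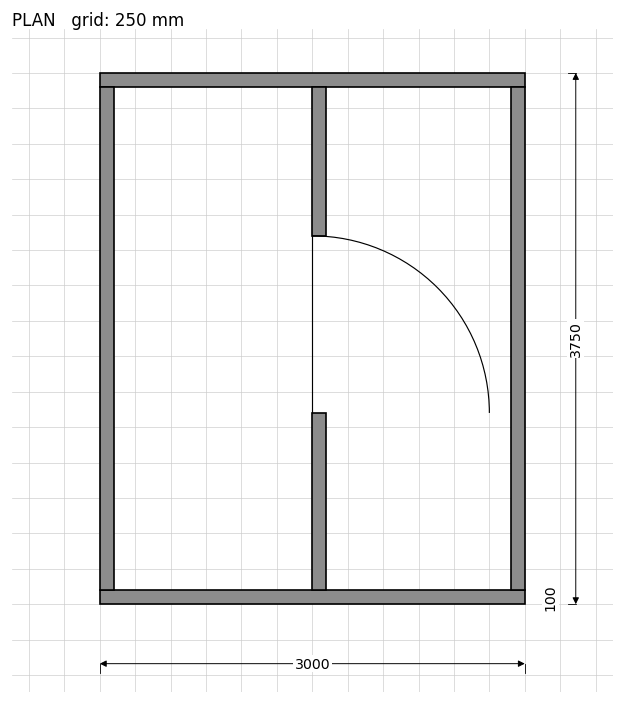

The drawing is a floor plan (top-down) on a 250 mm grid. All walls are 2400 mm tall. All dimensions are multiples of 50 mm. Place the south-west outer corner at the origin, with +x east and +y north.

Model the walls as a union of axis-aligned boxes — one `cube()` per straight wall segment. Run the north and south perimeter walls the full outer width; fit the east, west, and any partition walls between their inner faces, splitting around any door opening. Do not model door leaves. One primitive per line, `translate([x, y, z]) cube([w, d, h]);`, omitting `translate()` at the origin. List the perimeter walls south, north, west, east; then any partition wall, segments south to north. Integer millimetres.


cube([3000, 100, 2400]);
translate([0, 3650, 0]) cube([3000, 100, 2400]);
translate([0, 100, 0]) cube([100, 3550, 2400]);
translate([2900, 100, 0]) cube([100, 3550, 2400]);
translate([1500, 100, 0]) cube([100, 1250, 2400]);
translate([1500, 2600, 0]) cube([100, 1050, 2400]);


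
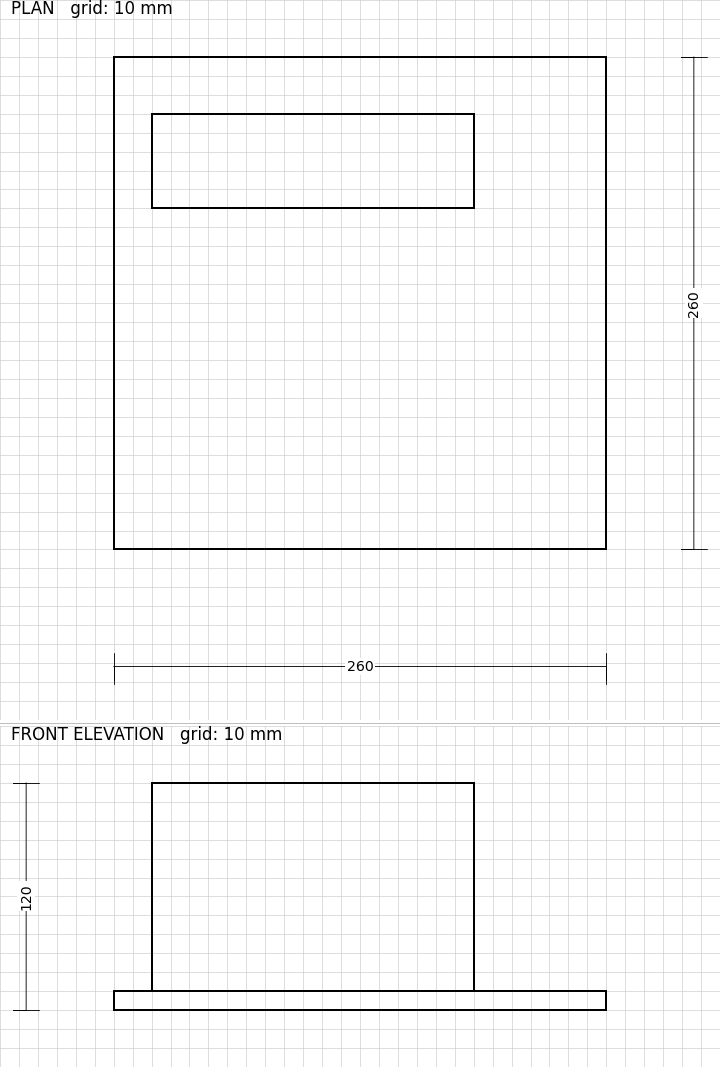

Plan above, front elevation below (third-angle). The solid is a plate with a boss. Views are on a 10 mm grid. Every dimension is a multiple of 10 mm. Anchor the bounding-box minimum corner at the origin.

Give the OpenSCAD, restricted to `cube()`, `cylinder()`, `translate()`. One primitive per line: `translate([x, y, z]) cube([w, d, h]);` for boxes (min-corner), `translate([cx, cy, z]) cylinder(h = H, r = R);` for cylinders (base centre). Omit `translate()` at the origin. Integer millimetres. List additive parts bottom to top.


cube([260, 260, 10]);
translate([20, 180, 10]) cube([170, 50, 110]);
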